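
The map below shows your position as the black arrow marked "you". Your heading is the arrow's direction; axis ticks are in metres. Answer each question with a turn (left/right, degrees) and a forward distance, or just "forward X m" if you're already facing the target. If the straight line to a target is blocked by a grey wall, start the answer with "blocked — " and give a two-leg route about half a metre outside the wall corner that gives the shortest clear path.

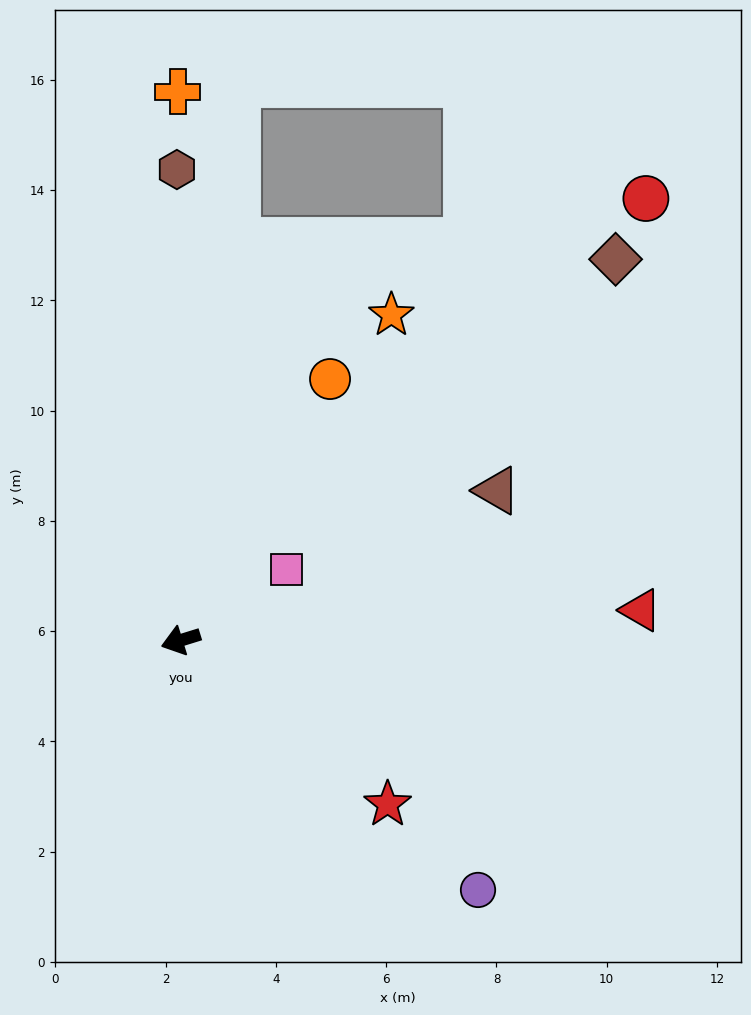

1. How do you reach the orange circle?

turn right 137°, forward 5.5 m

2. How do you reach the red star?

turn left 124°, forward 4.8 m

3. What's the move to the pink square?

turn right 163°, forward 2.3 m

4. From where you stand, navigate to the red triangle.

turn left 167°, forward 8.4 m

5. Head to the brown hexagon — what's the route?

turn right 107°, forward 8.5 m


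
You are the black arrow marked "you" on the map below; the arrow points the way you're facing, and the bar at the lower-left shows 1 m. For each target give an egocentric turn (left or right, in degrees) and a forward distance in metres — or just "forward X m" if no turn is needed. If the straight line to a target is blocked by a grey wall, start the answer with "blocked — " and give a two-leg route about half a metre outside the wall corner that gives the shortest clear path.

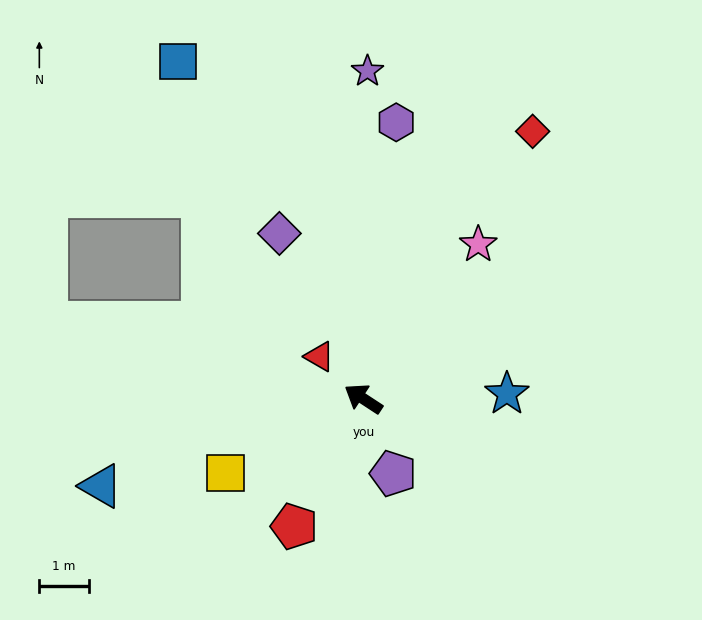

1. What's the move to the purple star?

turn right 58°, forward 6.6 m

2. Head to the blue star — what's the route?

turn right 145°, forward 2.9 m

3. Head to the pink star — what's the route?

turn right 93°, forward 3.9 m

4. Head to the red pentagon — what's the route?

turn left 95°, forward 2.9 m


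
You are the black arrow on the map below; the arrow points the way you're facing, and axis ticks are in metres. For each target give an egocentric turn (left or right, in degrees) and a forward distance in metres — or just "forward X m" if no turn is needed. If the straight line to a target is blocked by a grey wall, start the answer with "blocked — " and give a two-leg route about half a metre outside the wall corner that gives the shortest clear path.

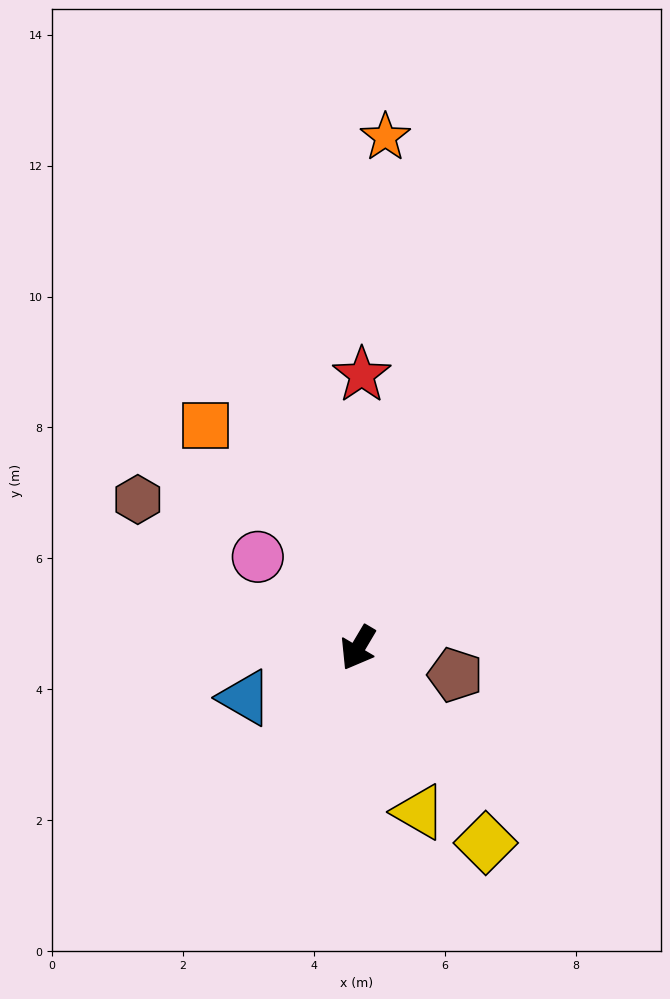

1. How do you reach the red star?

turn right 150°, forward 4.2 m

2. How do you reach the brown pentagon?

turn left 105°, forward 1.5 m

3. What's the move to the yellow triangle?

turn left 51°, forward 2.7 m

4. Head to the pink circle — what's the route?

turn right 102°, forward 2.1 m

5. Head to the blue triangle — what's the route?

turn right 36°, forward 1.9 m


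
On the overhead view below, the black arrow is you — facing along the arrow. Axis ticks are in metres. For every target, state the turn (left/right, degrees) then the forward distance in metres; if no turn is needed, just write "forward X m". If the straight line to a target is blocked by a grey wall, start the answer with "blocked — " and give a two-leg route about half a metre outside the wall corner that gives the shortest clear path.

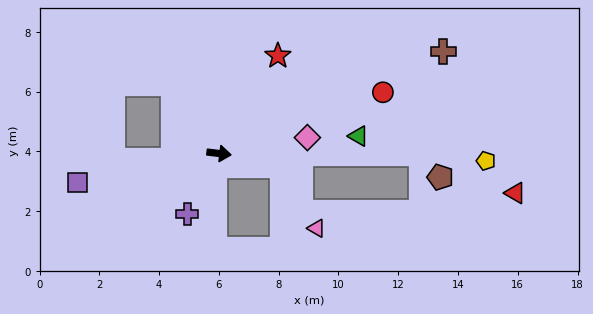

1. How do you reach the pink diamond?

turn left 17°, forward 3.0 m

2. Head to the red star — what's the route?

turn left 66°, forward 3.8 m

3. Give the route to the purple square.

turn right 162°, forward 4.8 m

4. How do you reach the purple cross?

turn right 111°, forward 2.3 m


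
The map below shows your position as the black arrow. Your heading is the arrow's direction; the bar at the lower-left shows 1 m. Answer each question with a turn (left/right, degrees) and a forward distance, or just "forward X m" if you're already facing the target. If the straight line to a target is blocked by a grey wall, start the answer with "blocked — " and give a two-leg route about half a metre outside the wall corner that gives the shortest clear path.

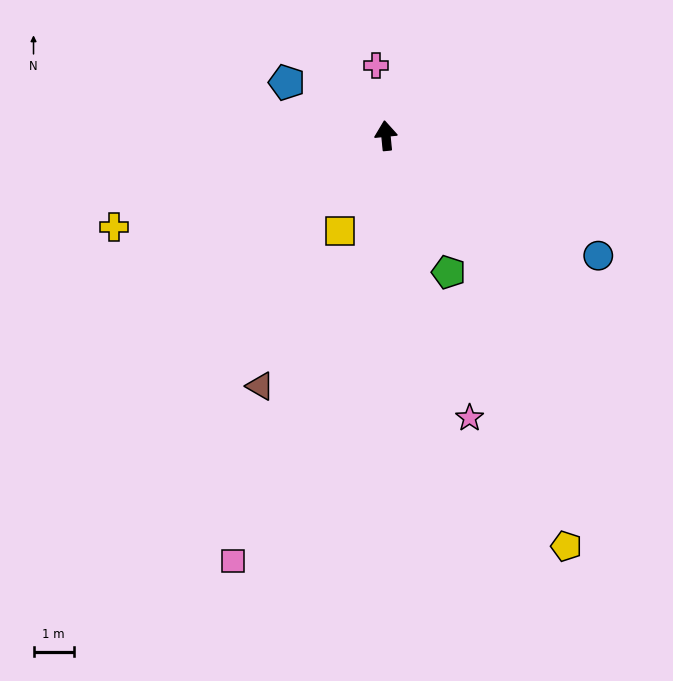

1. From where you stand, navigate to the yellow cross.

turn left 103°, forward 7.1 m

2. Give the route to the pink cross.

turn left 2°, forward 1.7 m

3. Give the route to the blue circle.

turn right 125°, forward 6.0 m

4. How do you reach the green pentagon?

turn right 161°, forward 3.7 m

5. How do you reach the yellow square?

turn left 149°, forward 2.6 m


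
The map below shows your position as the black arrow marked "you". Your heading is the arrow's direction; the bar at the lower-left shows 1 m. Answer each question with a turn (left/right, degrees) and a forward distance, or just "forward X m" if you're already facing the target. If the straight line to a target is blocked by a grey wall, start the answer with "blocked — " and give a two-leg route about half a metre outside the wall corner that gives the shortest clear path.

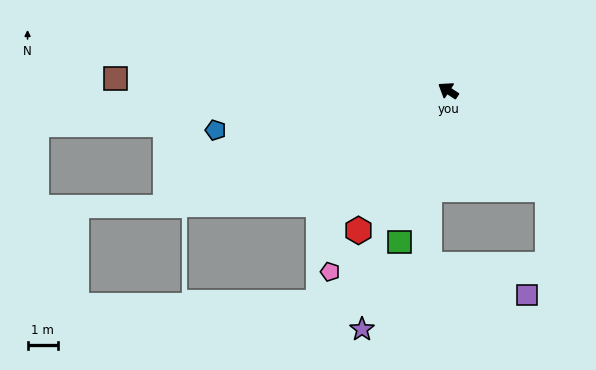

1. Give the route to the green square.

turn left 105°, forward 5.3 m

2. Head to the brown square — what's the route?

turn left 31°, forward 11.1 m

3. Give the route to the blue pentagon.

turn left 43°, forward 7.8 m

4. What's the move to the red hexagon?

turn left 91°, forward 5.5 m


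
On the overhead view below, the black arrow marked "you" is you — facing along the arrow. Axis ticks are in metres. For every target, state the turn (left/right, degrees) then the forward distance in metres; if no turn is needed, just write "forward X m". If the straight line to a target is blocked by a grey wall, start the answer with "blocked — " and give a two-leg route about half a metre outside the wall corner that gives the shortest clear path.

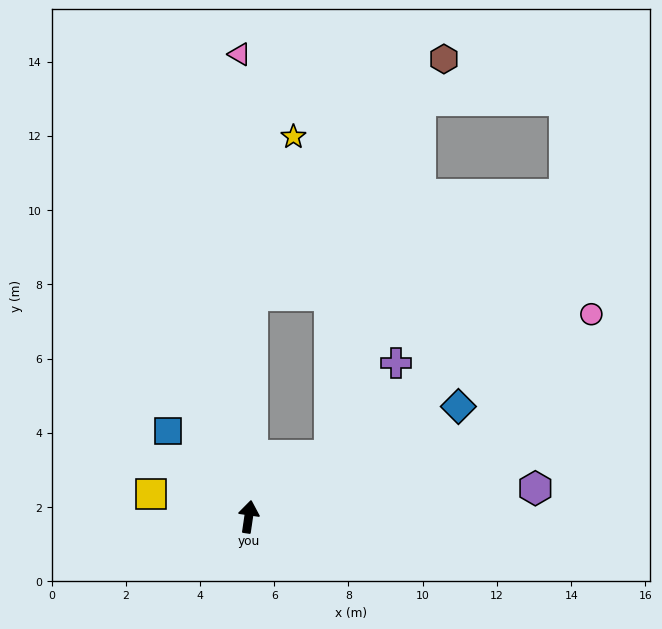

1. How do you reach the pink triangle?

turn left 9°, forward 12.5 m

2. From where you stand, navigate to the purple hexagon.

turn right 76°, forward 7.8 m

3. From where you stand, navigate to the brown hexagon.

blocked — turn left 8°, forward 6.0 m, then turn right 39°, forward 8.2 m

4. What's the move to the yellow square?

turn left 85°, forward 2.7 m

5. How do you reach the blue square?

turn left 52°, forward 3.2 m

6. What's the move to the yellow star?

blocked — turn left 8°, forward 6.0 m, then turn right 14°, forward 4.4 m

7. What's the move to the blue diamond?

turn right 54°, forward 6.4 m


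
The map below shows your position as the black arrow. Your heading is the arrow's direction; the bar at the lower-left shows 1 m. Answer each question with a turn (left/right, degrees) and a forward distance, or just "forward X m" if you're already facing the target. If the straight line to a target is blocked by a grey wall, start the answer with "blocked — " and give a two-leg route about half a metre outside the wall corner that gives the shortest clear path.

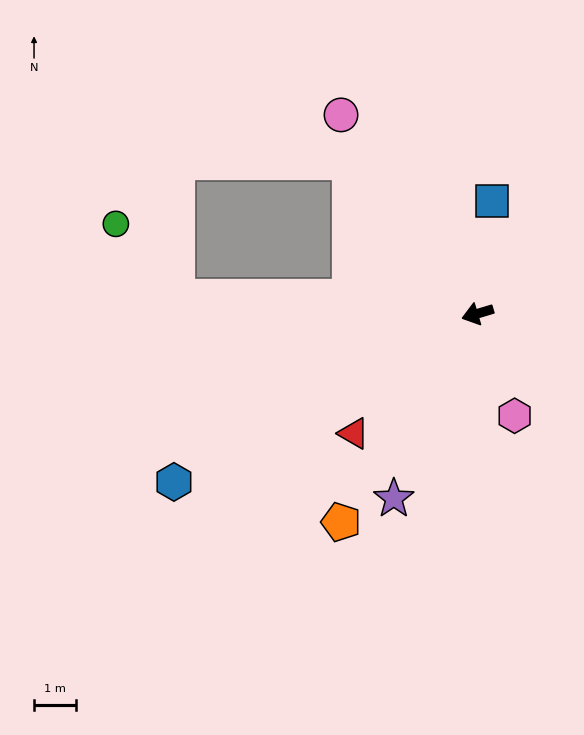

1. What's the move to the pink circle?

turn right 72°, forward 5.8 m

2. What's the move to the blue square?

turn right 114°, forward 2.7 m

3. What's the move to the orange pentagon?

turn left 40°, forward 6.0 m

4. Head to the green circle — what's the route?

blocked — turn right 20°, forward 7.2 m, then turn right 47°, forward 2.3 m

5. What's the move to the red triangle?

turn left 27°, forward 4.1 m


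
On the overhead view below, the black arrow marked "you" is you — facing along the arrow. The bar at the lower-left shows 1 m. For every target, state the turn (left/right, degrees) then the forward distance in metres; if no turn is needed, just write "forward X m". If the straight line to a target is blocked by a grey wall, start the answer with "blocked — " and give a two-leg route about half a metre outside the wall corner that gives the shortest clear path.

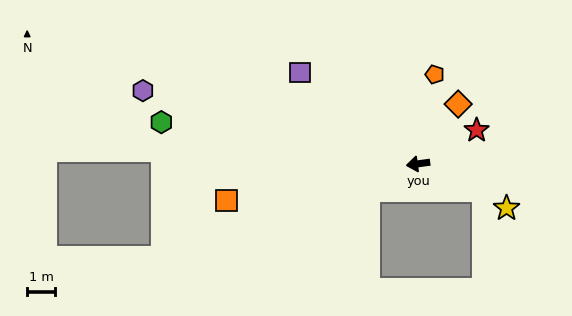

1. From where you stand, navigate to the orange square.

turn left 3°, forward 6.9 m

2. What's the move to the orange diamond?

turn right 132°, forward 2.6 m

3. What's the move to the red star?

turn right 158°, forward 2.4 m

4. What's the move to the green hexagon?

turn right 17°, forward 9.3 m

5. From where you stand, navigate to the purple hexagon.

turn right 23°, forward 10.1 m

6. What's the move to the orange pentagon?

turn right 108°, forward 3.2 m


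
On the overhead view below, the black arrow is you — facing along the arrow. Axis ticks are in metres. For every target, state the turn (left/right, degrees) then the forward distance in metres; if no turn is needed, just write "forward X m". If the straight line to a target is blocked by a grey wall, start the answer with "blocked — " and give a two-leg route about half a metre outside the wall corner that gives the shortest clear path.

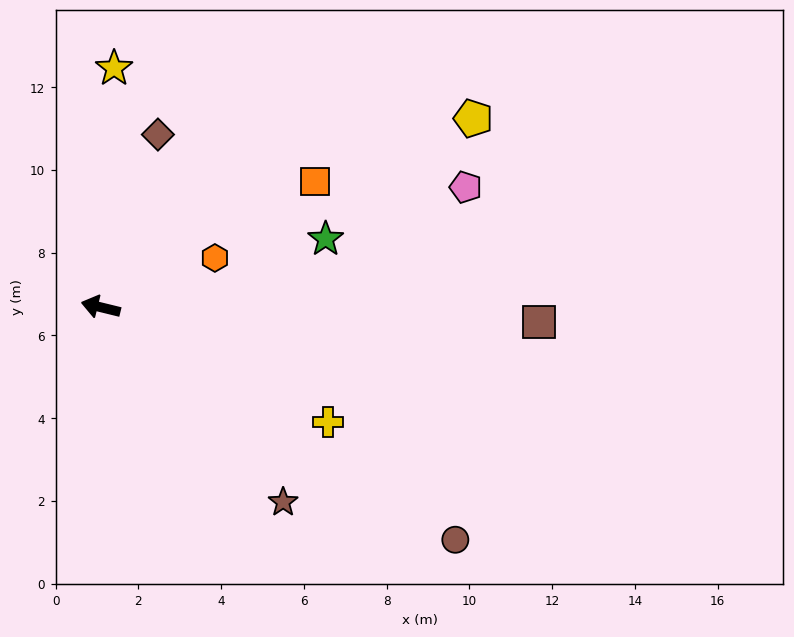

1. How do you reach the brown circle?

turn left 161°, forward 10.2 m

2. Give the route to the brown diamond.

turn right 95°, forward 4.4 m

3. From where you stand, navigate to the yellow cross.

turn left 167°, forward 6.2 m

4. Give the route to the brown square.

turn right 168°, forward 10.6 m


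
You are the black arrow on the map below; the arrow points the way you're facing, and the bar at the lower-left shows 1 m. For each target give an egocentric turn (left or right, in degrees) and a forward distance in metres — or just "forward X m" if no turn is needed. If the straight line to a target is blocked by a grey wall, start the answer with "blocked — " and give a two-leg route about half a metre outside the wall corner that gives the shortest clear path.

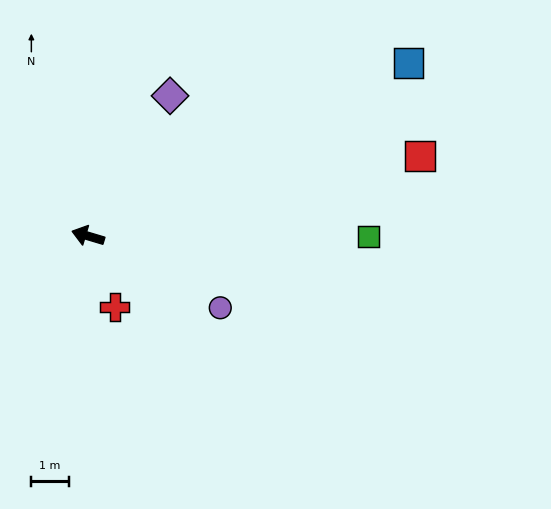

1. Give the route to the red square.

turn right 150°, forward 9.1 m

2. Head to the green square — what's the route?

turn right 163°, forward 7.5 m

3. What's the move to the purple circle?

turn left 168°, forward 4.0 m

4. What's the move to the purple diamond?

turn right 104°, forward 4.3 m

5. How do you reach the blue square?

turn right 135°, forward 9.8 m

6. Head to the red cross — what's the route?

turn left 127°, forward 2.0 m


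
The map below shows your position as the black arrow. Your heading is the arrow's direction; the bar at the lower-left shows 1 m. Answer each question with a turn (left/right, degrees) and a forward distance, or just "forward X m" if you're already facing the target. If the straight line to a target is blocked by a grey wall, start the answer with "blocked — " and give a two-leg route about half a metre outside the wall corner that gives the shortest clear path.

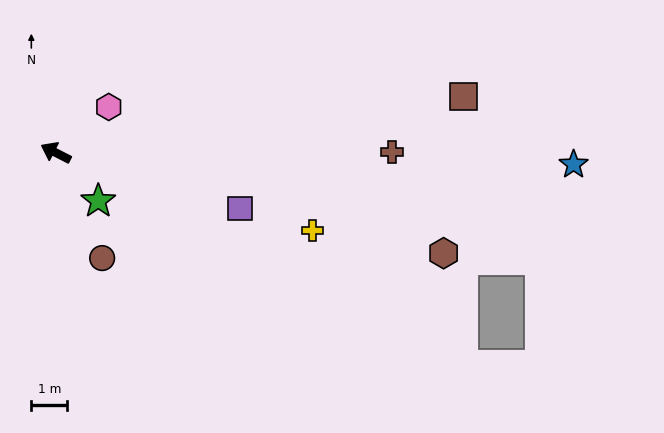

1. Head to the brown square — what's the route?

turn right 145°, forward 11.4 m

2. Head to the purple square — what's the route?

turn right 170°, forward 5.3 m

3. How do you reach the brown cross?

turn right 153°, forward 9.3 m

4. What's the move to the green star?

turn left 158°, forward 1.8 m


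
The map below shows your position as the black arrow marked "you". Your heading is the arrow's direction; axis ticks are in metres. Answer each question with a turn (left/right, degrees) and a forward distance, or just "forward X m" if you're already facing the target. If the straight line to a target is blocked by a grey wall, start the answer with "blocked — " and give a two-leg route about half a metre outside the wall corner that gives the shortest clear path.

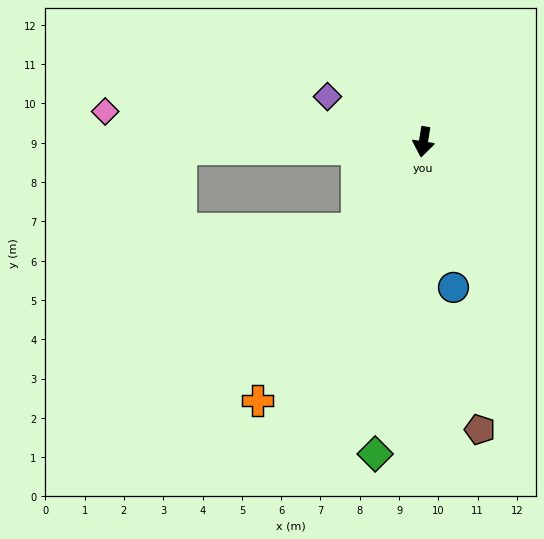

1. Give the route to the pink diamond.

turn right 86°, forward 8.1 m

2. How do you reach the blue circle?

turn left 21°, forward 3.8 m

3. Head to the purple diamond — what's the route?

turn right 106°, forward 2.7 m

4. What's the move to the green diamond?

forward 8.0 m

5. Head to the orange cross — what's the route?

turn right 24°, forward 7.8 m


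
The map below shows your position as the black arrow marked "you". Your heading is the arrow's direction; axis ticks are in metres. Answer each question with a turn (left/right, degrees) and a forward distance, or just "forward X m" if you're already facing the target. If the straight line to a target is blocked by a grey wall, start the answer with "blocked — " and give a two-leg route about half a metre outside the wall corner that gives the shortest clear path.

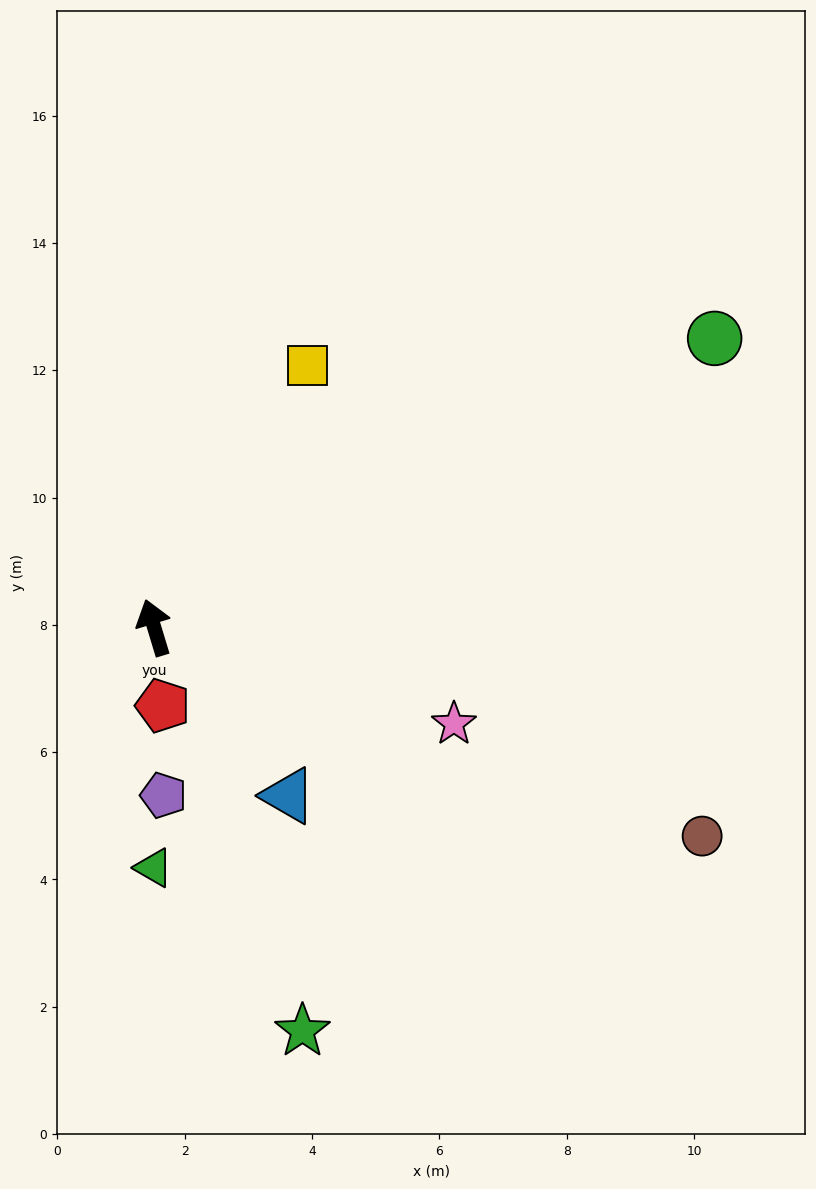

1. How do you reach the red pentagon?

turn left 169°, forward 1.2 m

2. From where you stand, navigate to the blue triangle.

turn right 158°, forward 3.4 m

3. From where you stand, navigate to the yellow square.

turn right 47°, forward 4.8 m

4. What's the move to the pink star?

turn right 125°, forward 4.9 m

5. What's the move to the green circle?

turn right 80°, forward 9.9 m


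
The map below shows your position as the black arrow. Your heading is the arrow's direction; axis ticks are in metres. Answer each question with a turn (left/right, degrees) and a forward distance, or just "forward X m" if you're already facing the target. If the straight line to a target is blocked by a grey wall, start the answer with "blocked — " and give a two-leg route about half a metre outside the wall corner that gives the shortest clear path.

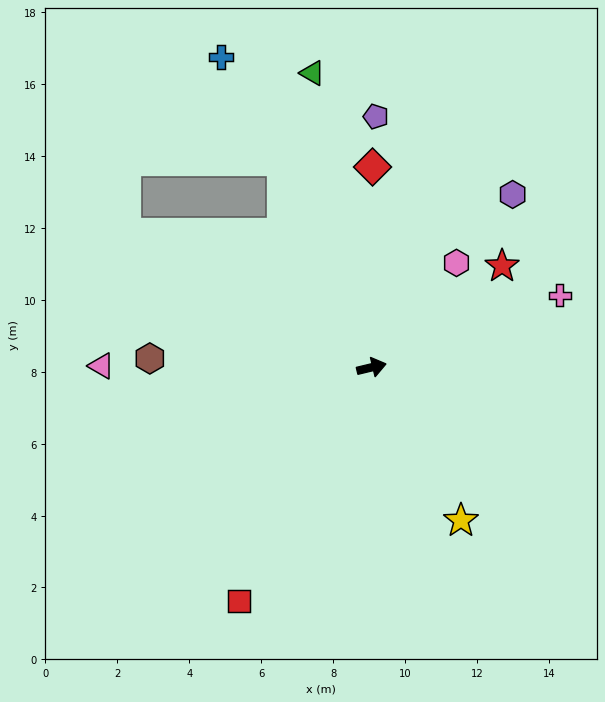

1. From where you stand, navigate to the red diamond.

turn left 76°, forward 5.6 m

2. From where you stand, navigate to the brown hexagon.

turn left 164°, forward 6.2 m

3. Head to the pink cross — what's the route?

turn left 7°, forward 5.6 m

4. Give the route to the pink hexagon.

turn left 37°, forward 3.7 m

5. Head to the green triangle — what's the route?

turn left 88°, forward 8.3 m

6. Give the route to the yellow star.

turn right 73°, forward 4.9 m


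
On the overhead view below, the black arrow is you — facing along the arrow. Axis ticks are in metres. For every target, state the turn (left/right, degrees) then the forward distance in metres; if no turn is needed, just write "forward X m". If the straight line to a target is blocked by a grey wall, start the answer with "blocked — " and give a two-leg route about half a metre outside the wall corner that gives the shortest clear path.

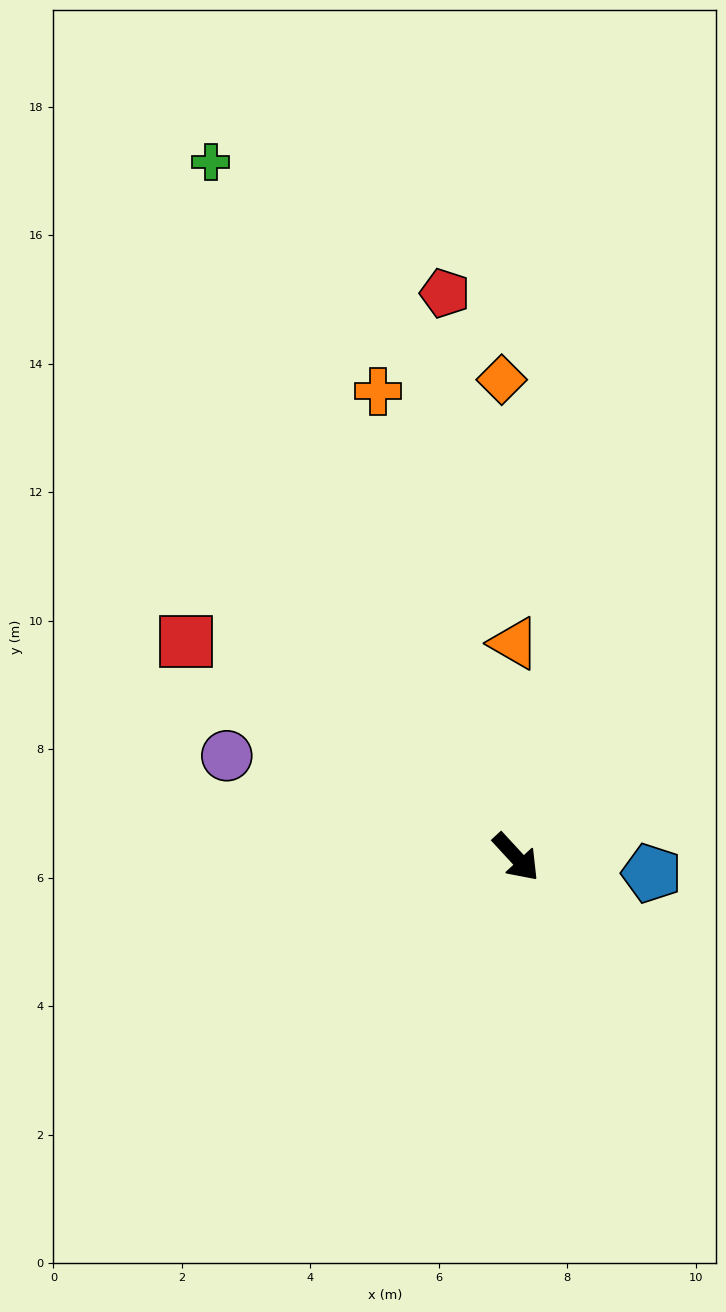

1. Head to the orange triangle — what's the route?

turn left 138°, forward 3.3 m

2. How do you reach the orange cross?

turn left 154°, forward 7.6 m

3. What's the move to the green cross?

turn left 161°, forward 11.8 m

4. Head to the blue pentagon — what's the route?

turn left 41°, forward 2.1 m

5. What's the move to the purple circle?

turn right 152°, forward 4.8 m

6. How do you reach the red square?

turn right 166°, forward 6.1 m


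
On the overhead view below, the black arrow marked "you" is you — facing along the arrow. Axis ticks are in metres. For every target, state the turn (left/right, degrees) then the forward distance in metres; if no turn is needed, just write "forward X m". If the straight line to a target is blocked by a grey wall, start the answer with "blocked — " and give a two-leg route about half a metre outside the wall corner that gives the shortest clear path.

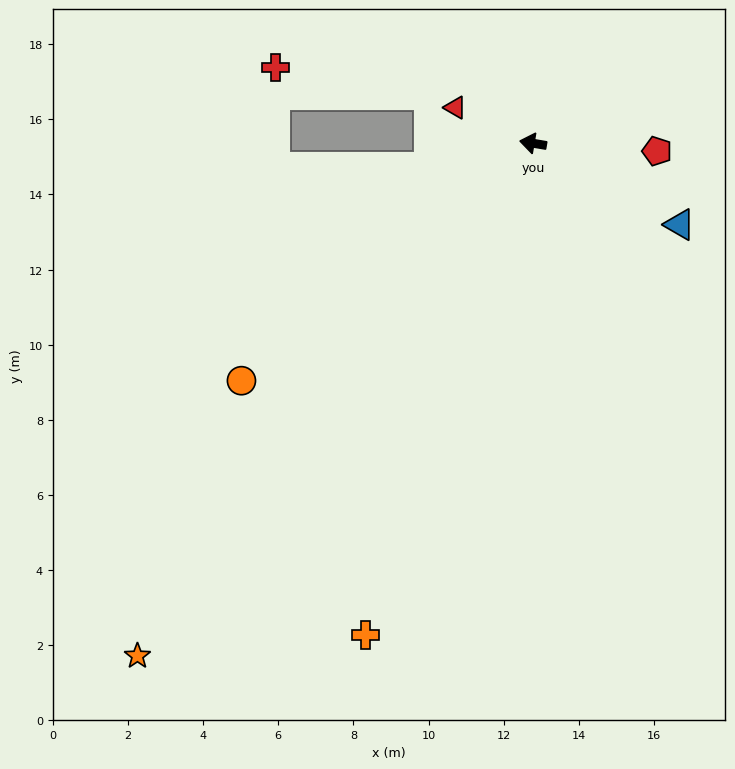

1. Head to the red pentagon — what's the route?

turn right 174°, forward 3.3 m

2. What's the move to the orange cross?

turn left 81°, forward 13.8 m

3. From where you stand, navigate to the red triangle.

turn right 15°, forward 2.3 m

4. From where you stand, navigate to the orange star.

turn left 62°, forward 17.2 m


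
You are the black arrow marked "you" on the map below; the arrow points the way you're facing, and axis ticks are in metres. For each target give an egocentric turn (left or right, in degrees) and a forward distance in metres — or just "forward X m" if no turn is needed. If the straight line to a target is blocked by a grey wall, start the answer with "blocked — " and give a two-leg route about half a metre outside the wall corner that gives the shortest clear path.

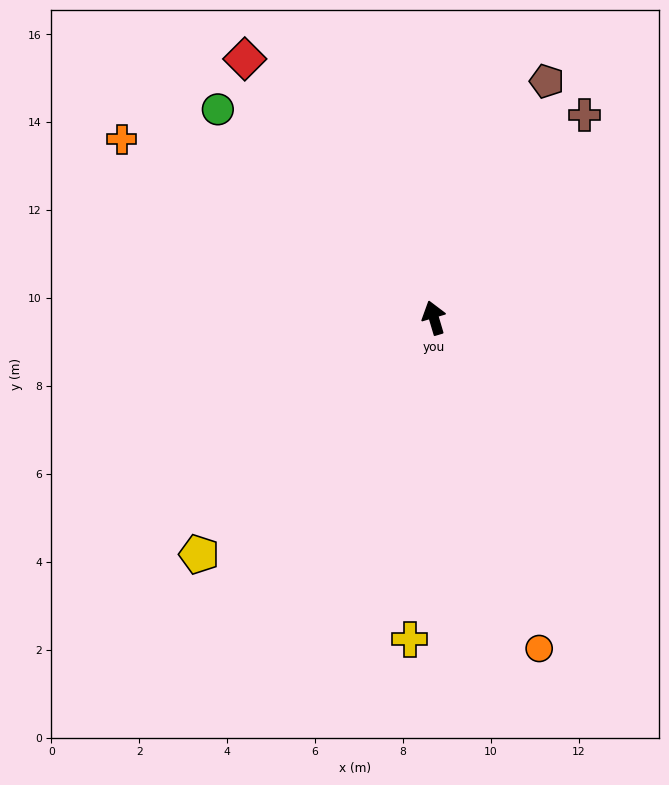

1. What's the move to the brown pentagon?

turn right 42°, forward 6.0 m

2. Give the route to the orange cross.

turn left 44°, forward 8.2 m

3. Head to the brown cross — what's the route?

turn right 53°, forward 5.8 m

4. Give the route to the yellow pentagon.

turn left 119°, forward 7.6 m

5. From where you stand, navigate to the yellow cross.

turn left 159°, forward 7.3 m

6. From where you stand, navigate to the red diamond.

turn left 20°, forward 7.3 m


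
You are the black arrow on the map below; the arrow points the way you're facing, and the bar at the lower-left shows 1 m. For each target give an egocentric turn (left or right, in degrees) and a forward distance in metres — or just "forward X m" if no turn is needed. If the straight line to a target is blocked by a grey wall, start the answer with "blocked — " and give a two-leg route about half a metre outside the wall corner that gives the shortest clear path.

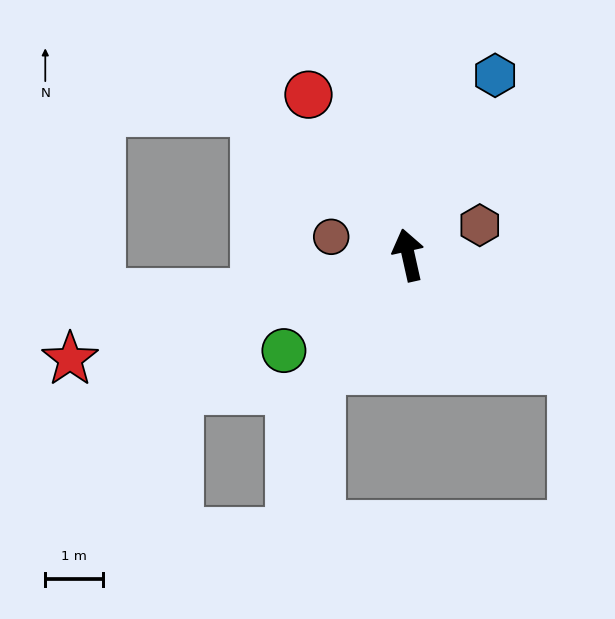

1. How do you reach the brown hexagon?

turn right 80°, forward 1.3 m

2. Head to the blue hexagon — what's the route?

turn right 38°, forward 3.5 m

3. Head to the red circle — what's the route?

turn left 19°, forward 3.3 m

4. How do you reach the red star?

turn left 95°, forward 6.1 m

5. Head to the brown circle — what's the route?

turn left 64°, forward 1.4 m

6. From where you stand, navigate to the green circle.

turn left 115°, forward 2.7 m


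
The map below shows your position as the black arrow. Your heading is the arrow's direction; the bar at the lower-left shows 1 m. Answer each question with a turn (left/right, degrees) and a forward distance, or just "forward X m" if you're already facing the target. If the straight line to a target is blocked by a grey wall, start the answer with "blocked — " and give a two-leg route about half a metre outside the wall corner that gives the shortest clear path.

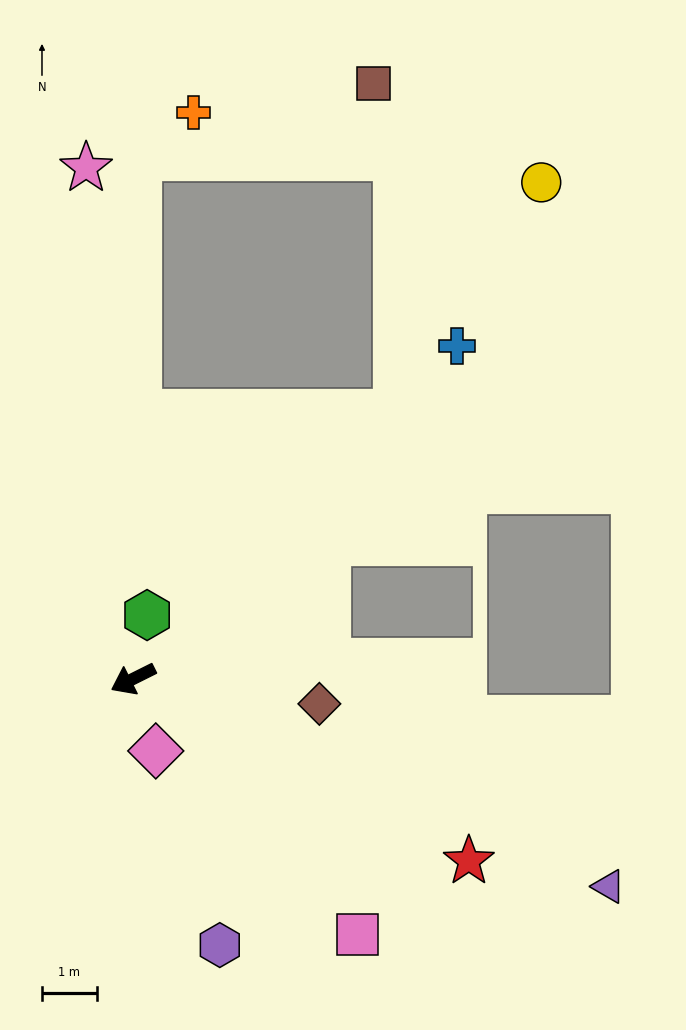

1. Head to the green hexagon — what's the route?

turn right 129°, forward 1.2 m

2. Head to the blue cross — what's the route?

turn right 161°, forward 8.5 m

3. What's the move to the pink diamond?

turn left 81°, forward 1.4 m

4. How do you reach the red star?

turn left 125°, forward 7.0 m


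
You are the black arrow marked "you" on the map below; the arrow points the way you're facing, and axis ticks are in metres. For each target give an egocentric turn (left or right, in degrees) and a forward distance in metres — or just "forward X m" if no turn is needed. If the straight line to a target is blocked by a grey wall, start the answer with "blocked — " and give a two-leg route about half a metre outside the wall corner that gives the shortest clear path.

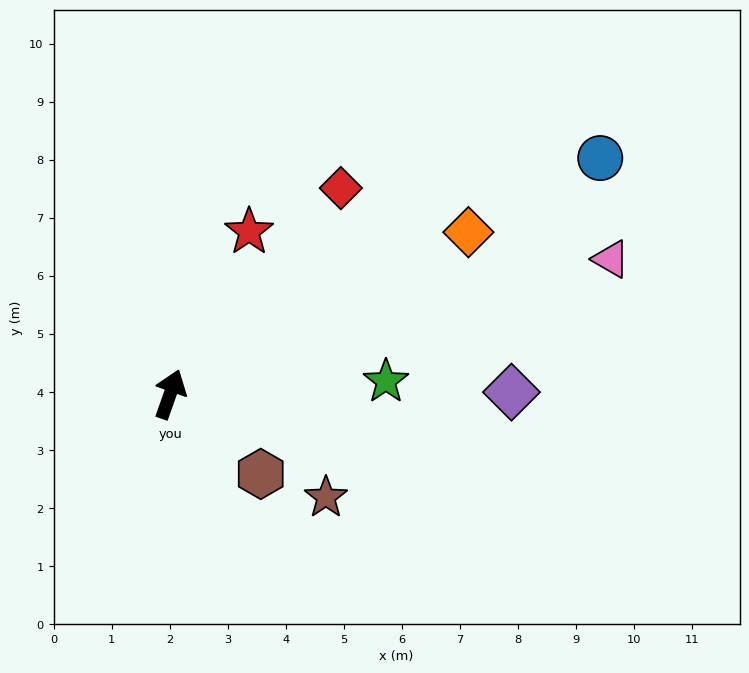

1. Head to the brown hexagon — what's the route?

turn right 112°, forward 2.1 m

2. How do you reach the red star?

turn right 7°, forward 3.1 m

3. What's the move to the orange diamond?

turn right 42°, forward 5.9 m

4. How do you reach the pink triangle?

turn right 54°, forward 7.9 m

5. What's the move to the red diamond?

turn right 20°, forward 4.6 m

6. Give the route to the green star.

turn right 67°, forward 3.7 m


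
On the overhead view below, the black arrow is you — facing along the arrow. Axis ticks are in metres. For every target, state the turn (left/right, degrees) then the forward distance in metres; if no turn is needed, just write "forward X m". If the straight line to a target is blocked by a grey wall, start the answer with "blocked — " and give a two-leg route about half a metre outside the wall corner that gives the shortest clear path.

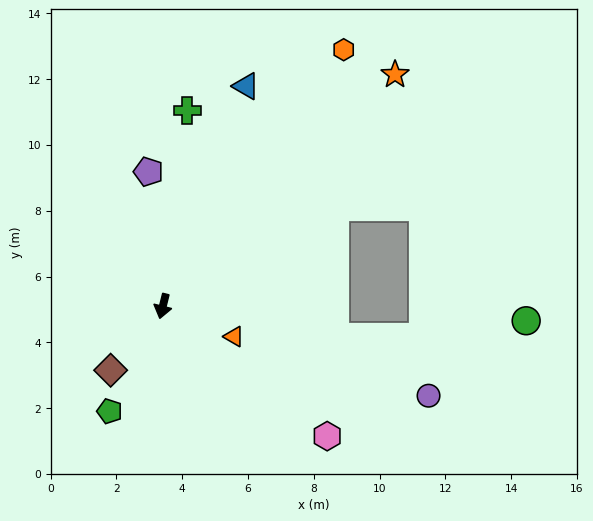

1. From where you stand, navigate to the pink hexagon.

turn left 66°, forward 6.4 m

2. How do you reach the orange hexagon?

turn left 159°, forward 9.5 m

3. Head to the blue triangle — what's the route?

turn left 173°, forward 7.2 m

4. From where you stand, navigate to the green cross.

turn right 173°, forward 6.0 m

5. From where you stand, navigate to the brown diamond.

turn right 25°, forward 2.5 m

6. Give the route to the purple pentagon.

turn right 160°, forward 4.1 m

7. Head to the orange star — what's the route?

turn left 149°, forward 10.0 m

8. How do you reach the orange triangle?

turn left 81°, forward 2.4 m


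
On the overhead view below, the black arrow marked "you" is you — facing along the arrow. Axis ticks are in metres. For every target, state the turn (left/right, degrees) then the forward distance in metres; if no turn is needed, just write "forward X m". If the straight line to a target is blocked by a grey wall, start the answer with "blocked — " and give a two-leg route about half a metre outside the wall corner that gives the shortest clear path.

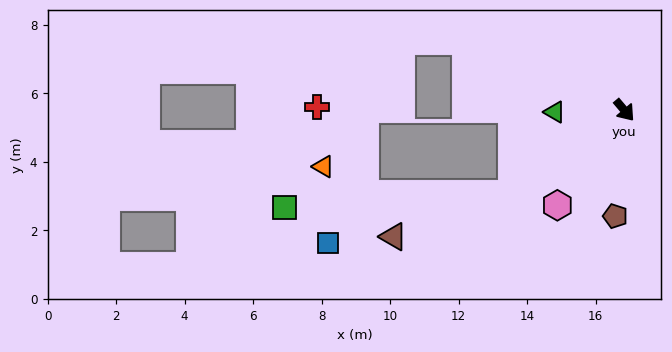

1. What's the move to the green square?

blocked — turn right 93°, forward 4.1 m, then turn right 34°, forward 6.7 m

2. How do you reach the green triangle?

turn right 129°, forward 2.0 m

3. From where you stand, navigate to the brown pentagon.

turn right 45°, forward 3.1 m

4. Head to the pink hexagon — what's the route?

turn right 75°, forward 3.4 m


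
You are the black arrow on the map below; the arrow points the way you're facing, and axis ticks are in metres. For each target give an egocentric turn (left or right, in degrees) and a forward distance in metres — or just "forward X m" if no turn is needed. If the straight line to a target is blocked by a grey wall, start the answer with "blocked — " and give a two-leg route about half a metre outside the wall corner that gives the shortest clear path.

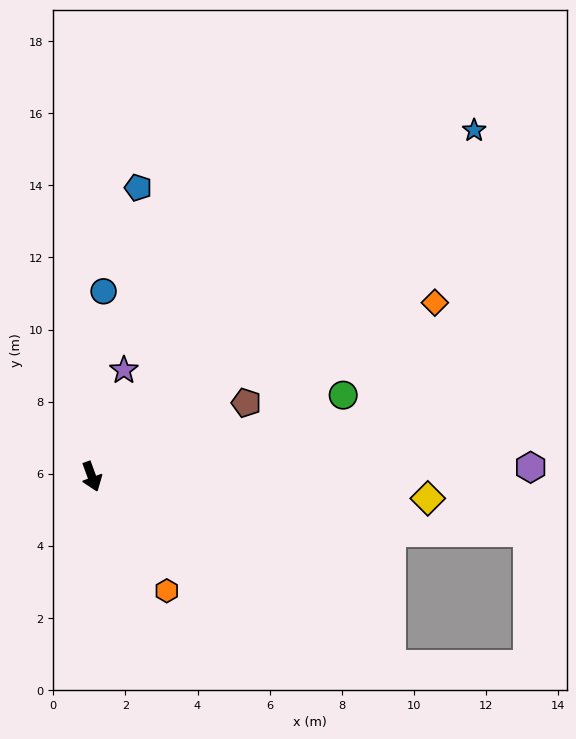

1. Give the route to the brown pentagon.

turn left 95°, forward 4.7 m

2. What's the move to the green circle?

turn left 88°, forward 7.3 m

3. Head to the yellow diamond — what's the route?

turn left 66°, forward 9.3 m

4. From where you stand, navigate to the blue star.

turn left 112°, forward 14.3 m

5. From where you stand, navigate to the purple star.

turn left 143°, forward 3.1 m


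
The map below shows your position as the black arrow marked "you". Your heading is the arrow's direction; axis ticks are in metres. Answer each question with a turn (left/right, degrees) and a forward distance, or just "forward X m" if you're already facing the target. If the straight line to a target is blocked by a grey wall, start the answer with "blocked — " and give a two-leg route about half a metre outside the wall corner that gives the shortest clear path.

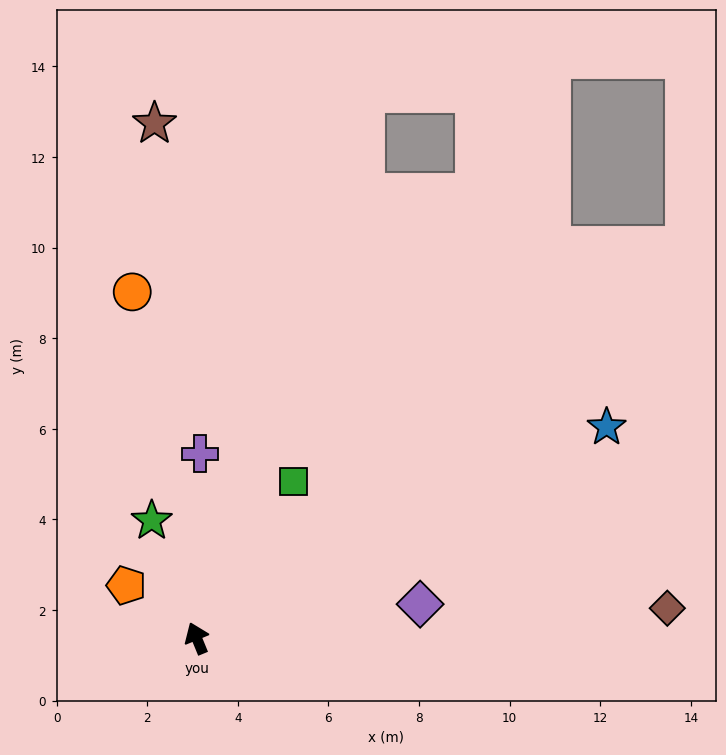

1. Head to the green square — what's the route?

turn right 54°, forward 4.1 m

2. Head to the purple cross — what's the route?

turn right 23°, forward 4.1 m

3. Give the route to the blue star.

turn right 85°, forward 10.2 m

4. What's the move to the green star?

forward 2.8 m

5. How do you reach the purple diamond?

turn right 104°, forward 5.0 m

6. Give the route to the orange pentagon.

turn left 31°, forward 1.9 m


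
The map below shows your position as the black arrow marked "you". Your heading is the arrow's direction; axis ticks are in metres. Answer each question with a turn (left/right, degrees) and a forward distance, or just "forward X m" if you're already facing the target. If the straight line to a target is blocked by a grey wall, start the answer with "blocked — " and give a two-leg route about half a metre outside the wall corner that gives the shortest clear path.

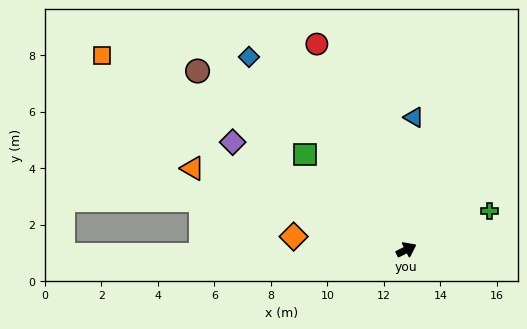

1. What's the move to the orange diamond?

turn left 147°, forward 4.0 m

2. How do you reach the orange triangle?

turn left 133°, forward 8.1 m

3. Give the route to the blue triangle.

turn left 60°, forward 4.7 m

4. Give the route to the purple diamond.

turn left 122°, forward 7.2 m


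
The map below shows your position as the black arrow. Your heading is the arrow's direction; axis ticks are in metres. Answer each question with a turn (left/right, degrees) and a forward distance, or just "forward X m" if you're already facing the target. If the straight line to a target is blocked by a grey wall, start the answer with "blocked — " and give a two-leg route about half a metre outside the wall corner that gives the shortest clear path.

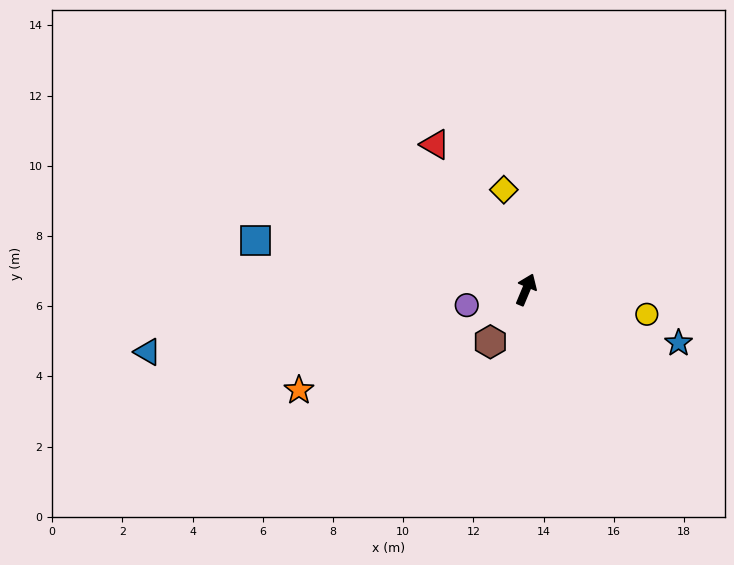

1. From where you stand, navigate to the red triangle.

turn left 55°, forward 4.9 m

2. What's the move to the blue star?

turn right 87°, forward 4.6 m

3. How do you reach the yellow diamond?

turn left 35°, forward 2.9 m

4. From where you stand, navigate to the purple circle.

turn left 127°, forward 1.7 m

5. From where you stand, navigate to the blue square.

turn left 102°, forward 7.8 m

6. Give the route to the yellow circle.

turn right 79°, forward 3.5 m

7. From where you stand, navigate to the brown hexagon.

turn left 168°, forward 1.8 m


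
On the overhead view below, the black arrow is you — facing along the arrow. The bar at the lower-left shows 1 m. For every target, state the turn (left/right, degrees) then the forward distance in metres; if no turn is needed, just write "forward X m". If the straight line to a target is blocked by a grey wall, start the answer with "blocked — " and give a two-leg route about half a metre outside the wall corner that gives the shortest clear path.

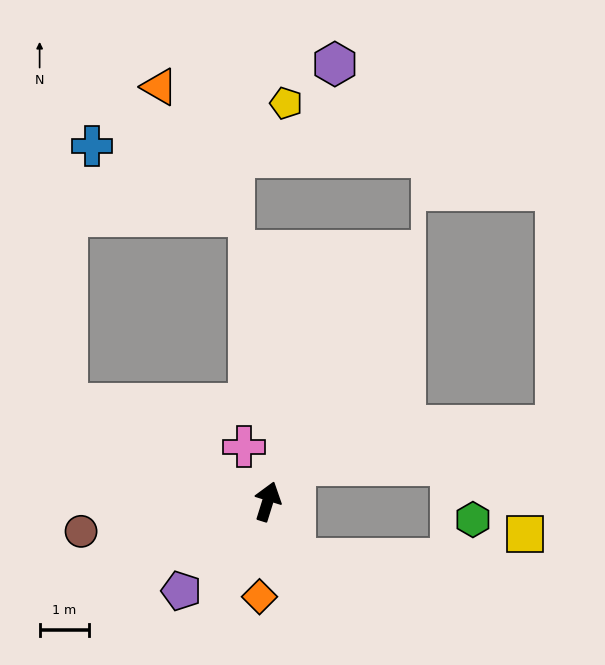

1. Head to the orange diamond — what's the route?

turn right 168°, forward 1.9 m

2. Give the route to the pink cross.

turn left 41°, forward 1.2 m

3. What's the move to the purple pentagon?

turn left 153°, forward 2.5 m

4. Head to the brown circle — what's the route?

turn left 116°, forward 3.8 m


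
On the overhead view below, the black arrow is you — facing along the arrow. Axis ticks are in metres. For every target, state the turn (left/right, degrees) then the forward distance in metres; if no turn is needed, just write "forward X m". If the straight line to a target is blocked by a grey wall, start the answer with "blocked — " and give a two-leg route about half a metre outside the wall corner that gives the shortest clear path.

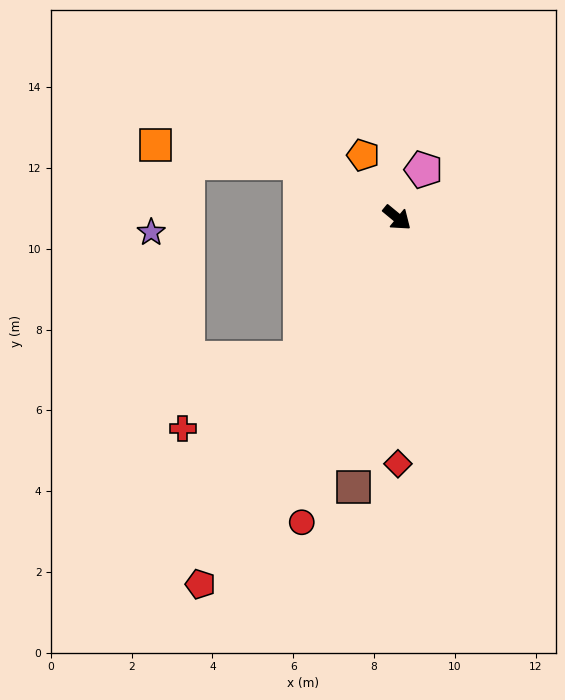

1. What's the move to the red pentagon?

turn right 79°, forward 10.3 m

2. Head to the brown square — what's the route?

turn right 60°, forward 6.8 m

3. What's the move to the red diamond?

turn right 50°, forward 6.1 m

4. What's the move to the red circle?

turn right 68°, forward 7.9 m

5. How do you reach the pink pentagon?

turn left 101°, forward 1.4 m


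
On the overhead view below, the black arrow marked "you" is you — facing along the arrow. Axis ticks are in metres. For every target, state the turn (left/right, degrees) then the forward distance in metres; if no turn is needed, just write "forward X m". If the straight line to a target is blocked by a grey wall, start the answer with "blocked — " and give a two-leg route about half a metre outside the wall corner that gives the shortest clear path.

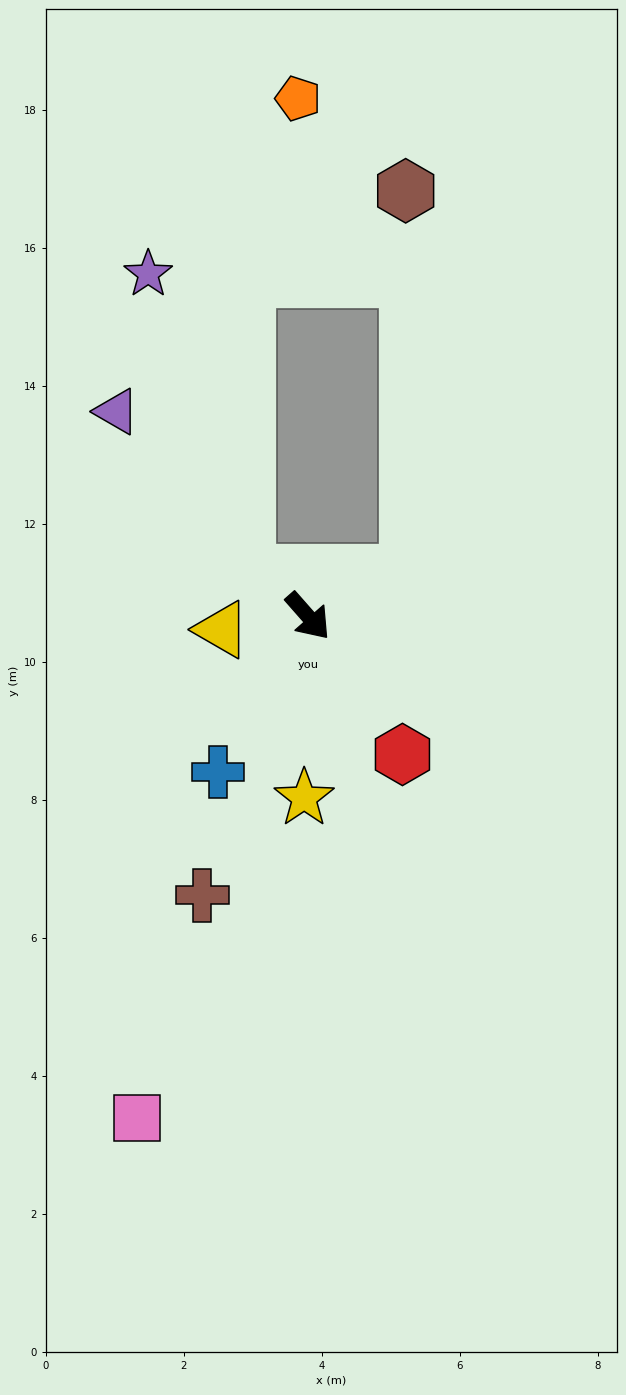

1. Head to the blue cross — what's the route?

turn right 71°, forward 2.6 m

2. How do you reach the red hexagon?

turn right 7°, forward 2.4 m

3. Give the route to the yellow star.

turn right 43°, forward 2.6 m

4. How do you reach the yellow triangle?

turn right 123°, forward 1.3 m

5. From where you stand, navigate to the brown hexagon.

blocked — turn left 71°, forward 1.6 m, then turn left 68°, forward 5.6 m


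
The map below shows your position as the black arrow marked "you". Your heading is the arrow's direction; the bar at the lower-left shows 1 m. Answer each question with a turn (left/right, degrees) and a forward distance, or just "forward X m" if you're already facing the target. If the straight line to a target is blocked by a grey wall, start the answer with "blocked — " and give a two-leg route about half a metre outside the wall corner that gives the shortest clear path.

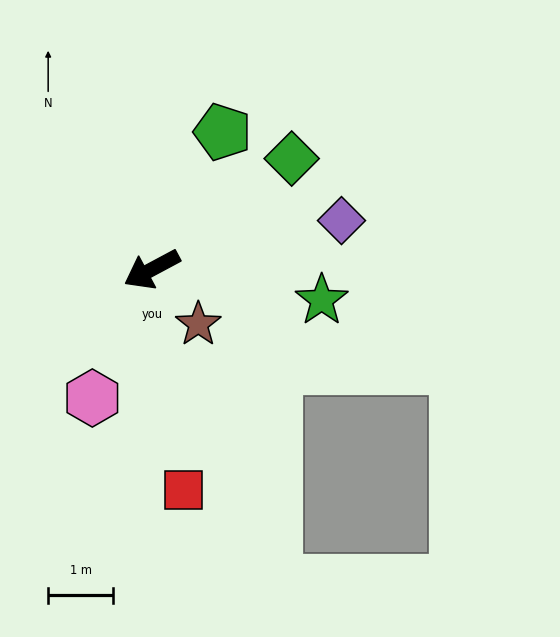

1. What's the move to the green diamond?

turn right 170°, forward 2.7 m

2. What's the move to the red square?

turn left 70°, forward 3.4 m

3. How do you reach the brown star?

turn left 102°, forward 1.1 m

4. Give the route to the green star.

turn left 142°, forward 2.7 m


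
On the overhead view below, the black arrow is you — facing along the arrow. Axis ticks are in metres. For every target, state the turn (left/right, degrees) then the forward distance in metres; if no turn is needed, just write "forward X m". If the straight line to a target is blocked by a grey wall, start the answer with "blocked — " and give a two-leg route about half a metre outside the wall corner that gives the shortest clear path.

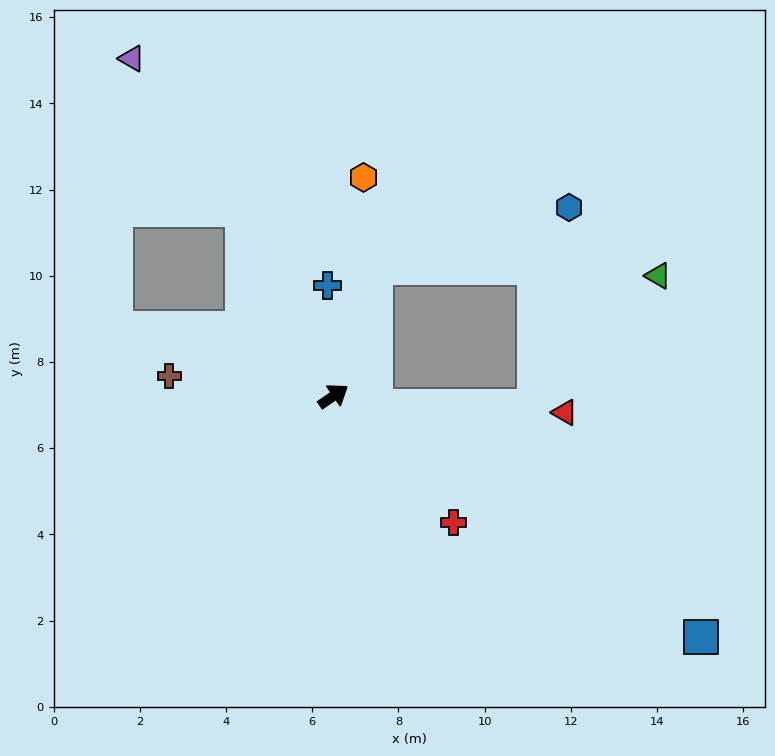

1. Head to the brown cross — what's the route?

turn left 139°, forward 3.8 m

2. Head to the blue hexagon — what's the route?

blocked — turn left 38°, forward 3.1 m, then turn right 56°, forward 4.7 m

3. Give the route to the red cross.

turn right 81°, forward 4.0 m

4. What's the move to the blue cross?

turn left 59°, forward 2.6 m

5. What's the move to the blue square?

turn right 68°, forward 10.2 m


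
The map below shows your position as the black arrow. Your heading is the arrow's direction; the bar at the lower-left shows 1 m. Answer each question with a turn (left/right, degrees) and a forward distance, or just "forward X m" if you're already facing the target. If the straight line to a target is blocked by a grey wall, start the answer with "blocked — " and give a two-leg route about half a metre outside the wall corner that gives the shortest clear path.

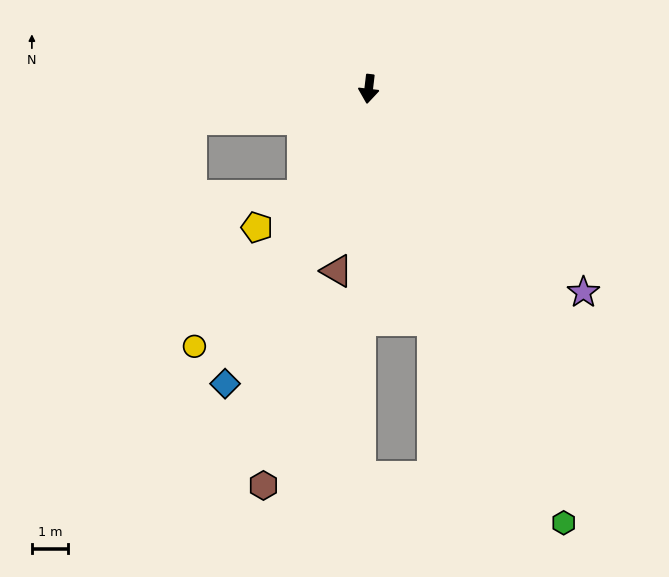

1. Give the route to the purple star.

turn left 53°, forward 8.2 m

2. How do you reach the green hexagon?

turn left 31°, forward 13.1 m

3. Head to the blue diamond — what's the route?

turn right 19°, forward 9.1 m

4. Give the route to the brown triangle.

turn right 3°, forward 5.1 m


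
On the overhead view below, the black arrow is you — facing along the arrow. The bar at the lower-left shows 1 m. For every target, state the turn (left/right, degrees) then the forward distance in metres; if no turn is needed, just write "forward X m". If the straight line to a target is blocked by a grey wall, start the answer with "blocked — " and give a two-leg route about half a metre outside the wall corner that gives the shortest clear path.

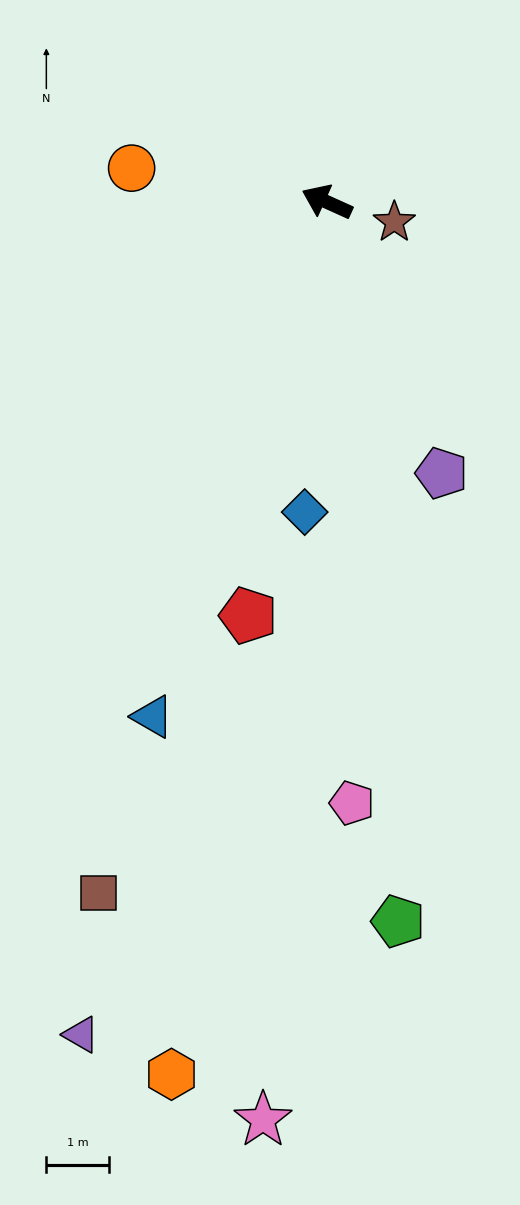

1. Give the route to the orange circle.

turn left 15°, forward 3.2 m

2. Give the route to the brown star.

turn right 172°, forward 1.1 m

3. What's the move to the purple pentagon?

turn left 137°, forward 4.7 m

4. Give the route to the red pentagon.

turn left 104°, forward 6.8 m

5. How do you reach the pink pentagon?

turn left 117°, forward 9.7 m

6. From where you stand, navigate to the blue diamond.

turn left 110°, forward 5.0 m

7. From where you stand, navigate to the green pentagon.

turn left 120°, forward 11.6 m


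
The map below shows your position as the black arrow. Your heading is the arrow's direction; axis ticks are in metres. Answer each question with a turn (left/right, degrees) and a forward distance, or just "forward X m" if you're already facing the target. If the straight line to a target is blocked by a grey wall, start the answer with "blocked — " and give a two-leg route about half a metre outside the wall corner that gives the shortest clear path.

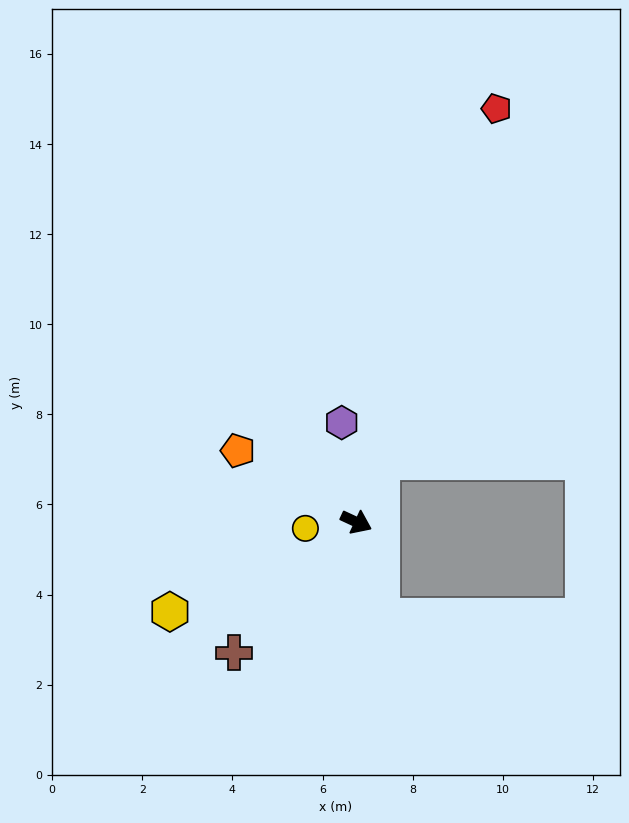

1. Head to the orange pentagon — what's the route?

turn left 174°, forward 3.1 m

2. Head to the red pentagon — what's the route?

turn left 96°, forward 9.7 m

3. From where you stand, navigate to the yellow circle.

turn right 148°, forward 1.1 m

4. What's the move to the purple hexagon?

turn left 123°, forward 2.2 m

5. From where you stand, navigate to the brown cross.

turn right 108°, forward 4.0 m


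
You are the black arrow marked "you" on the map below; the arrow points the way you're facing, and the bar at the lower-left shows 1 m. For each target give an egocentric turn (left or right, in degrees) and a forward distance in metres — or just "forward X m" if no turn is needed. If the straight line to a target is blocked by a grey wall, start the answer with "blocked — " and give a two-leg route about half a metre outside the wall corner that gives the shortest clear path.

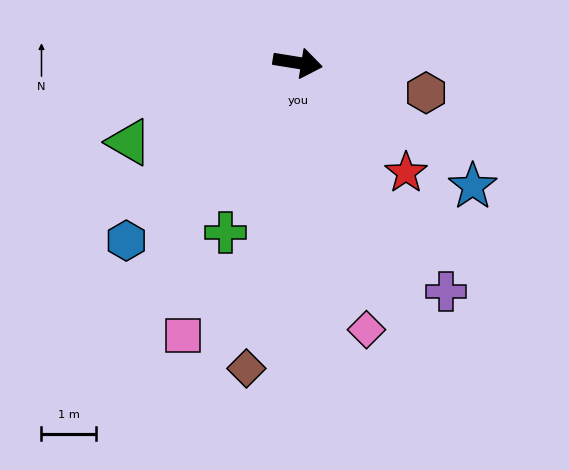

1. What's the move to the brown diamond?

turn right 90°, forward 5.7 m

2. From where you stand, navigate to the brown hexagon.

turn right 4°, forward 2.4 m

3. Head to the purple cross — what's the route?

turn right 48°, forward 5.0 m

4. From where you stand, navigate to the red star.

turn right 36°, forward 2.9 m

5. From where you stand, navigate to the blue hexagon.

turn right 125°, forward 4.6 m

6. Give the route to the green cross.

turn right 104°, forward 3.4 m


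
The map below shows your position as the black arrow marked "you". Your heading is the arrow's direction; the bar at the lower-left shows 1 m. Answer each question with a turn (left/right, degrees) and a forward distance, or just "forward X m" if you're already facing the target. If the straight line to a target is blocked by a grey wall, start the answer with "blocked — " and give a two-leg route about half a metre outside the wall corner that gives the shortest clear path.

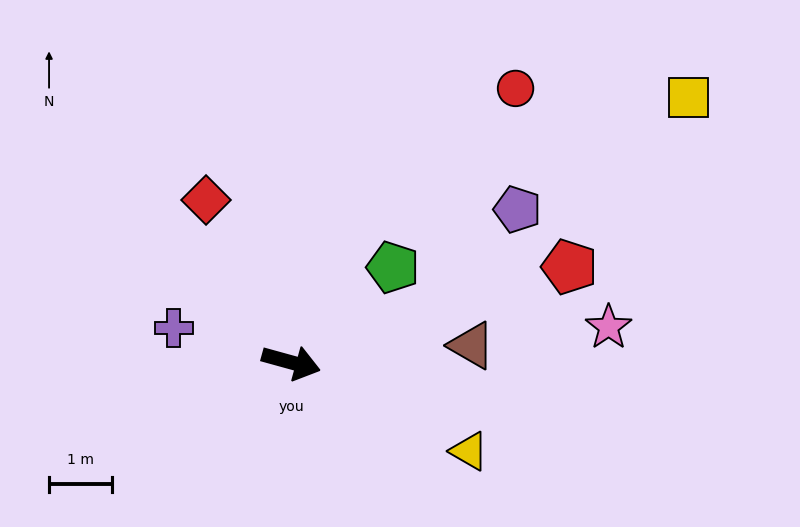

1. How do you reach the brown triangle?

turn left 21°, forward 2.9 m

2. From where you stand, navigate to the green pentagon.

turn left 58°, forward 2.2 m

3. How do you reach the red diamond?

turn left 133°, forward 2.9 m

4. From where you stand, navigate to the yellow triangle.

turn right 11°, forward 3.2 m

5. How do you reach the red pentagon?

turn left 34°, forward 4.7 m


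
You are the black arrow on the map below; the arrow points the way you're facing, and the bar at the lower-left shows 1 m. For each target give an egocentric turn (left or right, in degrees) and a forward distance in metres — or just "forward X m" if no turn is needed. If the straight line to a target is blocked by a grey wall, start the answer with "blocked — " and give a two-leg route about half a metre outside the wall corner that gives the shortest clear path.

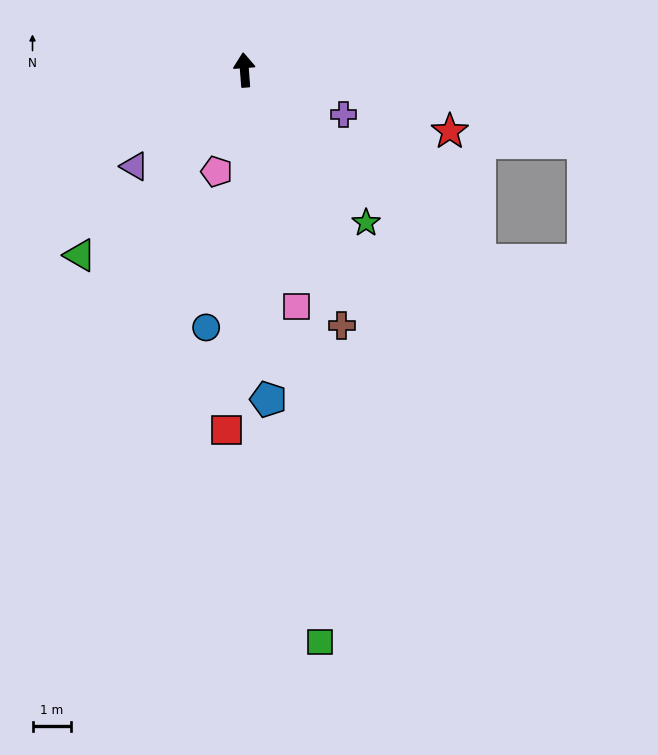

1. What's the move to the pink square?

turn right 172°, forward 6.3 m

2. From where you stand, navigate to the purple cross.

turn right 119°, forward 2.8 m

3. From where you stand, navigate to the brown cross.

turn right 163°, forward 7.2 m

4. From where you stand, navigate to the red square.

turn left 173°, forward 9.4 m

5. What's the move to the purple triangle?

turn left 127°, forward 3.8 m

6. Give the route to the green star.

turn right 146°, forward 5.1 m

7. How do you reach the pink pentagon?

turn left 160°, forward 2.8 m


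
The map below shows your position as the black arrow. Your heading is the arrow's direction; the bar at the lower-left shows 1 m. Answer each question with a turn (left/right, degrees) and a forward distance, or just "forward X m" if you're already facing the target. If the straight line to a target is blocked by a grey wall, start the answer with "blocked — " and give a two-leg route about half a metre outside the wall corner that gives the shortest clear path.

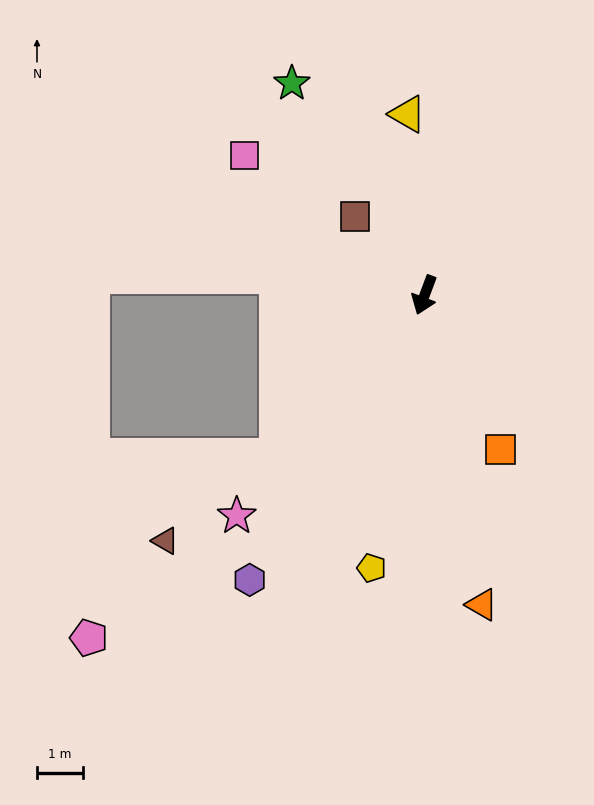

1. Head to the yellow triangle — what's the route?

turn right 154°, forward 4.0 m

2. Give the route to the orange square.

turn left 47°, forward 3.8 m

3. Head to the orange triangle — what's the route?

turn left 31°, forward 6.9 m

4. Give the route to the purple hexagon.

turn right 11°, forward 7.3 m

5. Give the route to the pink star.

turn right 20°, forward 6.4 m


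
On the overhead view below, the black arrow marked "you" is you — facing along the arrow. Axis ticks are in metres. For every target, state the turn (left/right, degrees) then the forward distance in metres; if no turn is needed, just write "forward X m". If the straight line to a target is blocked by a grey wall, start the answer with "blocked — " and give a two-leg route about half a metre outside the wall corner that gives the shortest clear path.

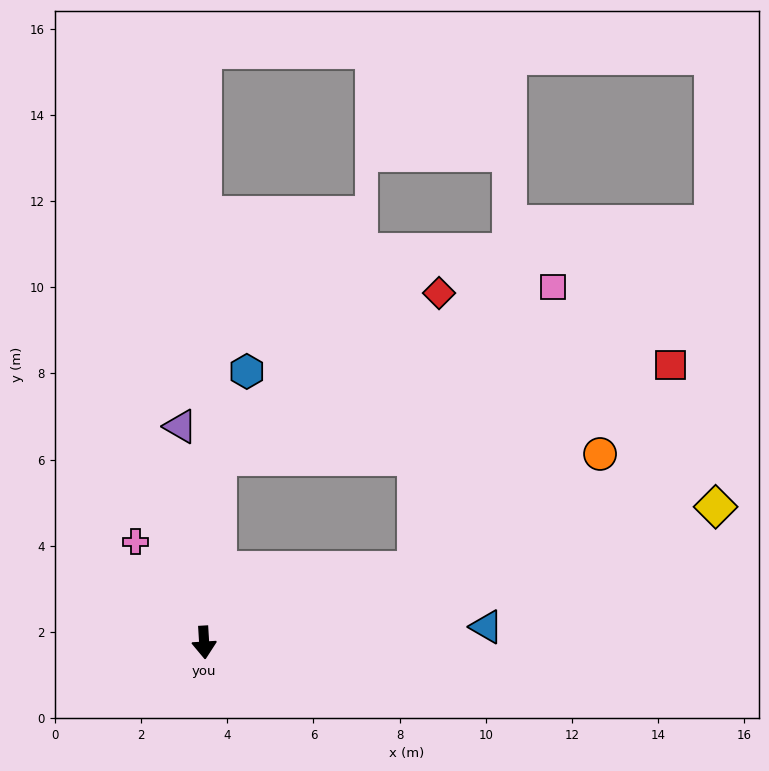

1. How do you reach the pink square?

blocked — turn left 106°, forward 5.2 m, then turn left 45°, forward 7.3 m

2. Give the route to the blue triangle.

turn left 90°, forward 6.6 m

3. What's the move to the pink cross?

turn right 149°, forward 2.8 m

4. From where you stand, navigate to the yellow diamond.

turn left 101°, forward 12.3 m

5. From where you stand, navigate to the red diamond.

blocked — turn left 172°, forward 4.3 m, then turn right 49°, forward 6.4 m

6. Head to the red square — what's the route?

blocked — turn left 106°, forward 5.2 m, then turn left 19°, forward 7.6 m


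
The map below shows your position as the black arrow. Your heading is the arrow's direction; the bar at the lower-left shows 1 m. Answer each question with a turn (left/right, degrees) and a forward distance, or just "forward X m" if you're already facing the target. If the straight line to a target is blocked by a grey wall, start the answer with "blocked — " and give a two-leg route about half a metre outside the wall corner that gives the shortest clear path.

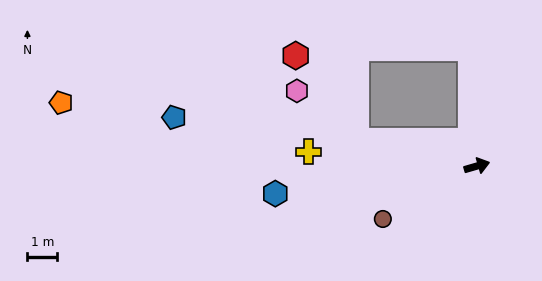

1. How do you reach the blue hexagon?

turn left 172°, forward 6.9 m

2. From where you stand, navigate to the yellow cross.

turn left 159°, forward 5.7 m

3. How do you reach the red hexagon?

blocked — turn left 152°, forward 4.2 m, then turn right 42°, forward 3.5 m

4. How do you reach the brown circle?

turn right 167°, forward 3.6 m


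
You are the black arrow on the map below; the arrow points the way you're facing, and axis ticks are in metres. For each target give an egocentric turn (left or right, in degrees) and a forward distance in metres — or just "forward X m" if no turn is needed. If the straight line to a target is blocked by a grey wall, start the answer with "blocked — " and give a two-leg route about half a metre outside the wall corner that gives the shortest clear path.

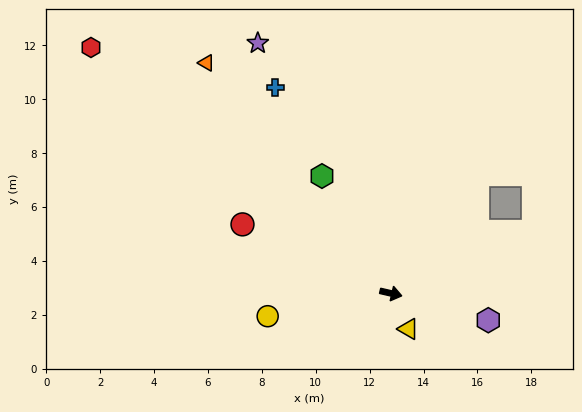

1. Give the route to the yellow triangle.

turn right 51°, forward 1.5 m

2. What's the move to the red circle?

turn left 168°, forward 6.1 m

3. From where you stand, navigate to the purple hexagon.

turn right 2°, forward 3.7 m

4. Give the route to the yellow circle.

turn right 156°, forward 4.7 m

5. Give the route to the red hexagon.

turn left 154°, forward 14.4 m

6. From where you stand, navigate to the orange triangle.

turn left 142°, forward 11.0 m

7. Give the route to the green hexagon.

turn left 133°, forward 5.0 m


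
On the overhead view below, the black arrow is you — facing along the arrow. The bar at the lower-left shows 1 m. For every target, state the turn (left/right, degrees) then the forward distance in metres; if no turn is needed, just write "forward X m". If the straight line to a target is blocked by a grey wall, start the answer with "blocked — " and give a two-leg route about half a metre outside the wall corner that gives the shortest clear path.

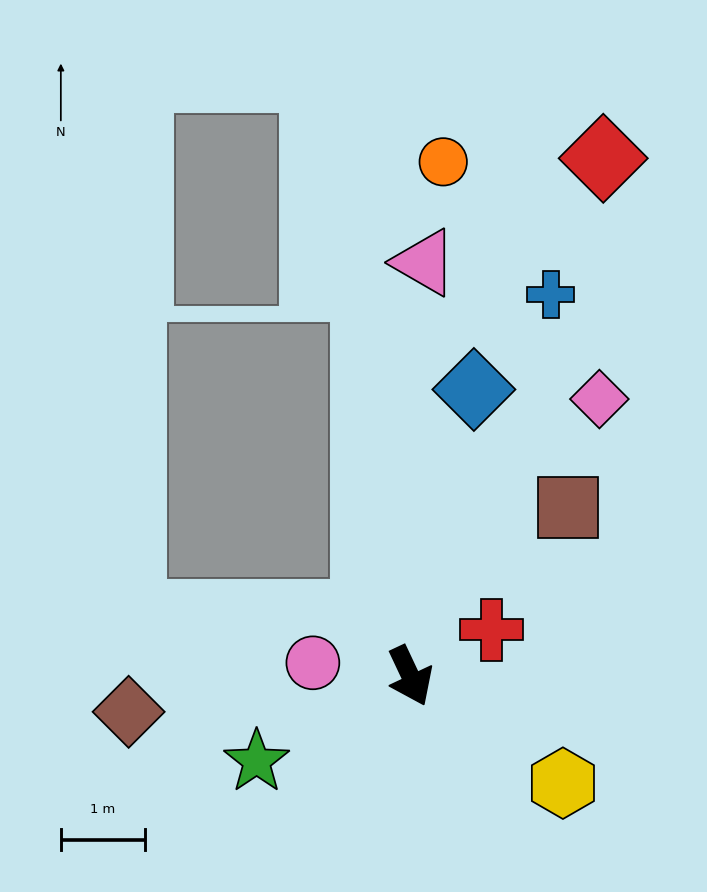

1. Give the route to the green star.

turn right 86°, forward 2.1 m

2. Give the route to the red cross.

turn left 95°, forward 1.1 m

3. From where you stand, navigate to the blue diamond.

turn left 142°, forward 3.5 m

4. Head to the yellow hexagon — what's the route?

turn left 30°, forward 2.2 m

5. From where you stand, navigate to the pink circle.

turn right 123°, forward 1.2 m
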